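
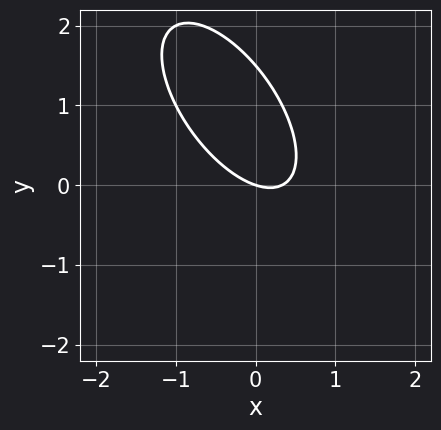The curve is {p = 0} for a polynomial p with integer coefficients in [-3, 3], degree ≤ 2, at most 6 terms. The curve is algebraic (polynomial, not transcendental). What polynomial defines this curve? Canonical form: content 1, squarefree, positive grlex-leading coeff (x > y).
3*x^2 + 3*x*y + 2*y^2 - x - 3*y

First, deg p = 2. A generic line meets the curve in up to 2 points.
Then, from the axis intercepts and sections: it crosses the y-axis at the gridline y = 0; one x-axis crossing is at x = 0.
Finally, assembling these constraints gives the stated polynomial.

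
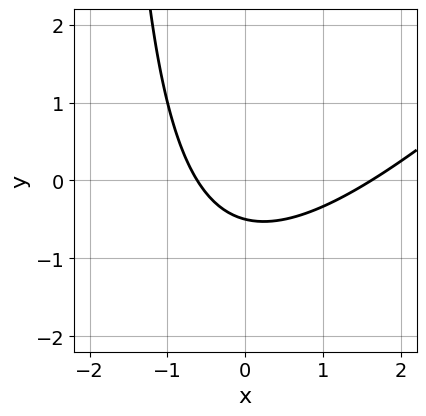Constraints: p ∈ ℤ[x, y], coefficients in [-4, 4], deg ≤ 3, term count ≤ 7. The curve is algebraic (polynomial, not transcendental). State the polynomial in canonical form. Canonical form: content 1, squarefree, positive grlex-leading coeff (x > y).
x^2 - x*y - x - 2*y - 1

Degree: the shape is more complex than any degree-1 curve, so deg p = 2.
Solving for integer coefficients yields p as stated.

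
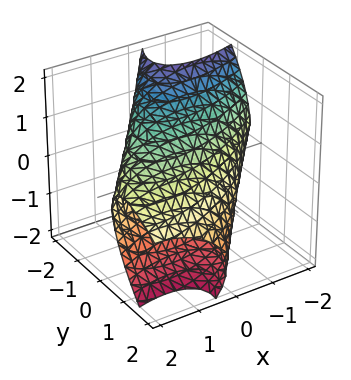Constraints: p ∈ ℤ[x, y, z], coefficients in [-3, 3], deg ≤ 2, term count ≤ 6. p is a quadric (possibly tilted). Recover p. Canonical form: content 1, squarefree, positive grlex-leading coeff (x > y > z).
x^2 - 2*x*y + 2*y^2 + 3*y*z + 2*z^2 - 3

1. The degree is 2 — the shape is more complex than any degree-1 surface.
2. The integer polynomial consistent with all of this is the stated p.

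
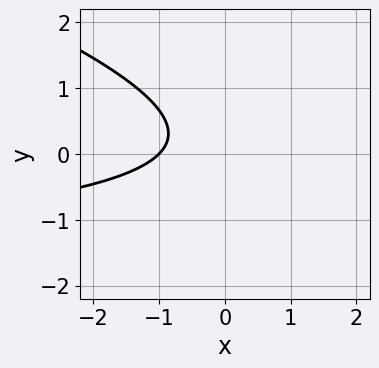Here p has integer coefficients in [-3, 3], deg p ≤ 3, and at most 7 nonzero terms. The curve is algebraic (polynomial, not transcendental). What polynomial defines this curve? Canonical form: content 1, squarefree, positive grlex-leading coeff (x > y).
x*y + 3*y^2 + 2*x - y + 2

(a) deg p = 2. A generic line meets the curve in up to 2 points.
(b) Against the integer gridlines: one x-axis crossing is at x = -1; it misses every integer gridline on the y-axis.
(c) Solving for integer coefficients yields p as stated.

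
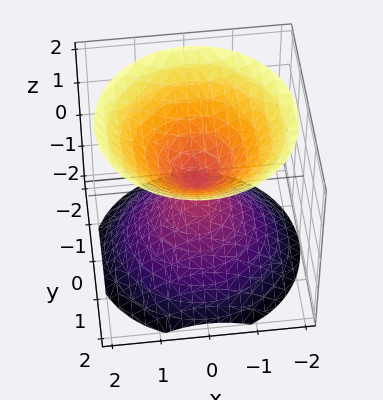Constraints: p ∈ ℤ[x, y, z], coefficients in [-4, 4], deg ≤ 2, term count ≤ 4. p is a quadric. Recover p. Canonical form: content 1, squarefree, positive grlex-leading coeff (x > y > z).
x^2 + y^2 - z^2

First, I count 2 distinct pieces. They look like related sheets of one shape, so recover p as a whole.
Then, the degree is 2 — two nappes meeting at a single point; a quadric.
Then, symmetries: it's symmetric under z → −z, forcing even powers of z; the z-axis is an axis of rotation, so x and y enter only as x² + y².
Then, against the integer gridlines: it crosses the y-axis at the gridline y = 0; it meets the z-axis at z = 0 (among the integer gridlines).
Finally, together with the visible shape, these determine p as stated.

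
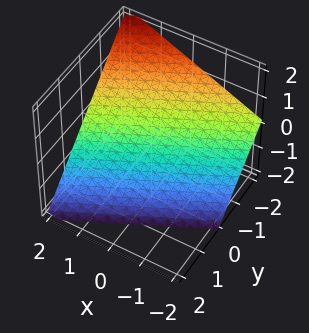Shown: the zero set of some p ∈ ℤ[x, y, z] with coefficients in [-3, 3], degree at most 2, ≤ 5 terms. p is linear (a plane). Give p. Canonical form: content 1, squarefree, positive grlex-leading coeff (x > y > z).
x - 2*y - 2*z - 2

1. The degree is 1 — the surface is flat (a plane).
2. Checking where it meets the axes: one x-axis crossing is at x = 2; it meets the y-axis at y = -1 (among the integer gridlines); it meets the z-axis at z = -1 (among the integer gridlines).
3. Assembling these constraints gives the stated polynomial.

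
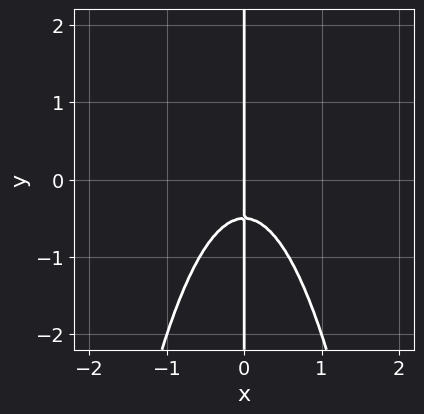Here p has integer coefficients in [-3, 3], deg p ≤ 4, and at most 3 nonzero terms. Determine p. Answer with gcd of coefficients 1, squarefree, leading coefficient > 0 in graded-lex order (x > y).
3*x^3 + 2*x*y + x

Degree: no degree-2 curve has this shape, so deg p = 3.
From the visible intercepts: it meets the x-axis at x = 0 (among the integer gridlines); every point of the y-axis in the box is on the curve.
Assembling these constraints gives the stated polynomial.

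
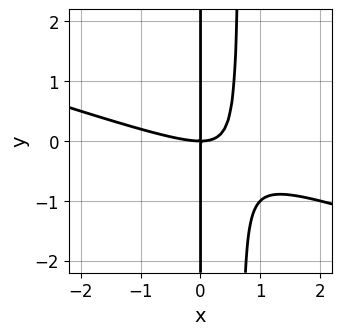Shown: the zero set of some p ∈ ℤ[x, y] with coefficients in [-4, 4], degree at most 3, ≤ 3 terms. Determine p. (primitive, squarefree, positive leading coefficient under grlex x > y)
x^3 + 3*x^2*y - 2*x*y

First, degree: the shape is more complex than any degree-2 curve, so deg p = 3.
Next, against the integer gridlines: it crosses the x-axis at the gridline x = 0; every point of the y-axis in the box is on the curve.
Finally, fitting integer coefficients to these (and the overall shape) gives p.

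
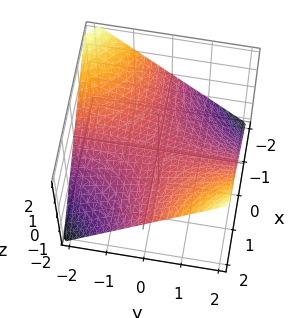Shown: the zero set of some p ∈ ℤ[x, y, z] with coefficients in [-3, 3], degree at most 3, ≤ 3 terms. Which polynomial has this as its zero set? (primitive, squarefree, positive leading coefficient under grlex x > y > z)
The degree is 2 — a hyperbolic paraboloid; a quadric.
Reading off the gridlines: the visible y-axis segment lies entirely on the surface; it meets the z-axis at z = 0 (among the integer gridlines); every point of the x-axis in the box is on the surface.
Assembling these constraints gives the stated polynomial.

x*y - 2*z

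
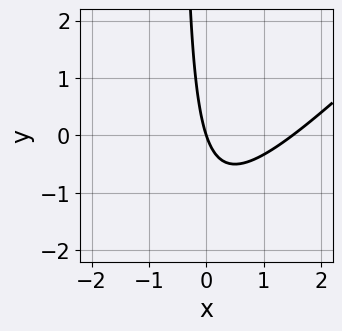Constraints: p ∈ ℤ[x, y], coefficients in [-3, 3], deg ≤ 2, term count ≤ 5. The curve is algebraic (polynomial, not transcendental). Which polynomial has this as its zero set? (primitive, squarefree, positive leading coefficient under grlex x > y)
(a) The degree is 2 — a generic line meets the curve in up to 2 points.
(b) From the axis intercepts and sections: it crosses the x-axis at the gridline x = 0; it crosses the y-axis at the gridline y = 0.
(c) Putting this together gives p.

2*x^2 - 2*x*y - 3*x - y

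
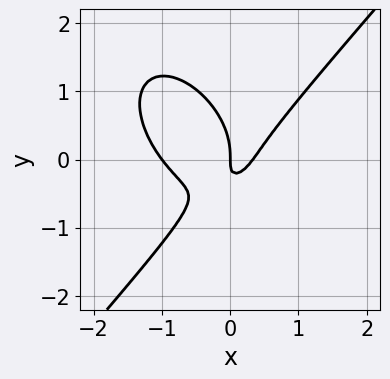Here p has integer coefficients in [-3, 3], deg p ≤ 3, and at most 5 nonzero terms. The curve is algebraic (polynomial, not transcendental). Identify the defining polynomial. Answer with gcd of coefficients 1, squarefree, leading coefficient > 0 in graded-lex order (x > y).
3*x^3 - 2*y^3 + 2*x^2 - 3*x*y - x

(a) Degree: no degree-2 curve has this shape, so deg p = 3.
(b) Checking where it meets the axes: the x-axis gridline crossings are at x ∈ {-1, 0}; one y-axis crossing is at y = 0.
(c) The integer polynomial consistent with all of this is the stated p.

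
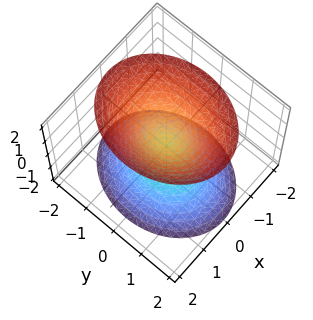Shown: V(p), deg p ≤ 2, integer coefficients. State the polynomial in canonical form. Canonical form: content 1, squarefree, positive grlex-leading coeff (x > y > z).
There are 2 components. They look like related sheets of one shape, so recover p as a whole.
Degree: two sheets facing apart; a quadric, so deg p = 2.
Symmetries: it's symmetric under x → −x, forcing even powers of x; mirror symmetry y ↦ −y ⇒ only even powers of y; mirror symmetry z ↦ −z ⇒ only even powers of z.
Checking where it meets the axes: it misses every integer gridline on the y-axis; it misses every integer gridline on the x-axis.
Together with the visible shape, these determine p as stated.

3*x^2 + 2*y^2 - 2*z^2 + 1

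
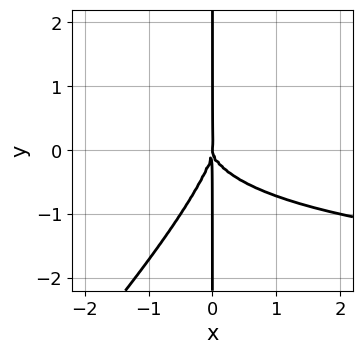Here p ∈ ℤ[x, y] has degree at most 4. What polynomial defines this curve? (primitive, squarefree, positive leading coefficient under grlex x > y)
x^3*y - 3*x^2*y^2 + 2*x*y^3 + 3*x^3

deg p = 4. No degree-3 curve has this shape.
Observable constraints: the visible y-axis segment lies entirely on the curve; it meets the x-axis at x = 0 (among the integer gridlines).
These observations pin down the coefficients.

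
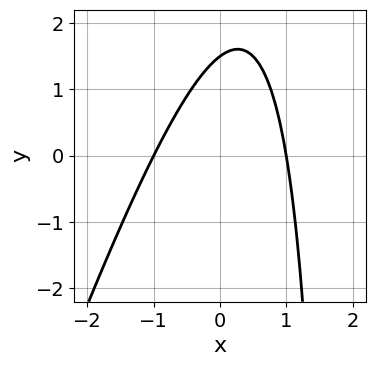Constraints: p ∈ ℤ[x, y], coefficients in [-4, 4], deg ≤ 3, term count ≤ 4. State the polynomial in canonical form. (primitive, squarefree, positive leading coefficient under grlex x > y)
3*x^2 - x*y + 2*y - 3

1. The degree is 2 — no degree-1 curve has this shape.
2. Observable constraints: among the integer gridlines, it crosses the x-axis at x ∈ {-1, 1}.
3. Matching integer coefficients to the picture gives p.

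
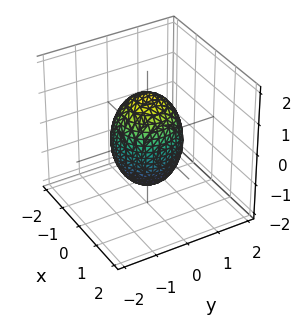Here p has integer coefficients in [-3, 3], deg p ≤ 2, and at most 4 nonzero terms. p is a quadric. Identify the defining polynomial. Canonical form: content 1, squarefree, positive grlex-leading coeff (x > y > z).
2*x^2 + 2*y^2 + z^2 - 2

(a) deg p = 2. Bounded and convex; a quadric.
(b) Symmetries: the z ↦ −z reflection is a symmetry, so z appears only in even powers; rotational symmetry about the z-axis ⇒ p depends on x, y only through x² + y².
(c) Against the integer gridlines: a circular section at z = 0 has radius exactly 1; among the integer gridlines, it crosses the x-axis at x ∈ {-1, 1}; among the integer gridlines, it crosses the y-axis at y ∈ {-1, 1}.
(d) Together with the visible shape, these determine p as stated.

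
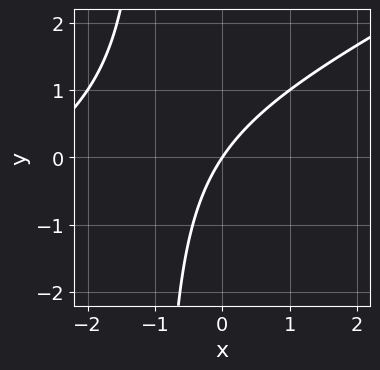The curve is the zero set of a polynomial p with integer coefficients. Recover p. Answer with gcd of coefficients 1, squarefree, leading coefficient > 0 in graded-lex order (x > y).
First, the degree is 2 — a generic line meets the curve in up to 2 points.
Then, observable constraints: one y-axis crossing is at y = 0; it meets the x-axis at x = 0 (among the integer gridlines).
Finally, solving for integer coefficients yields p as stated.

x^2 - 2*x*y + 3*x - 2*y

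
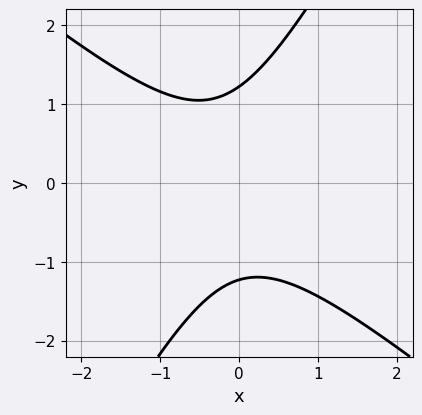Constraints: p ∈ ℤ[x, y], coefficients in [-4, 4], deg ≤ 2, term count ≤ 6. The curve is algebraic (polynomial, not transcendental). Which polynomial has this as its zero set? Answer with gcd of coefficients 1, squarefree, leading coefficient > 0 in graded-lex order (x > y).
Degree: no degree-1 curve has this shape, so deg p = 2.
Observable constraints: the curve avoids every integer x-axis point in the box.
Matching integer coefficients to the picture gives p.

3*x^2 + 2*x*y - 2*y^2 + x + 3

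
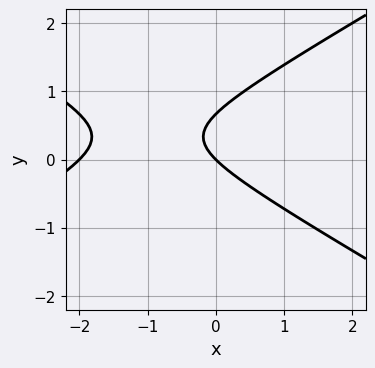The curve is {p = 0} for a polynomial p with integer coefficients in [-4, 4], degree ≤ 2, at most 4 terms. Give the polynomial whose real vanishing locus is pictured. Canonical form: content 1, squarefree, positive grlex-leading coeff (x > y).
1. Degree: a generic line meets the curve in up to 2 points, so deg p = 2.
2. From the axis intercepts and sections: the x-axis gridline crossings are at x ∈ {-2, 0}; it meets the y-axis at y = 0 (among the integer gridlines).
3. Putting this together gives p.

x^2 - 3*y^2 + 2*x + 2*y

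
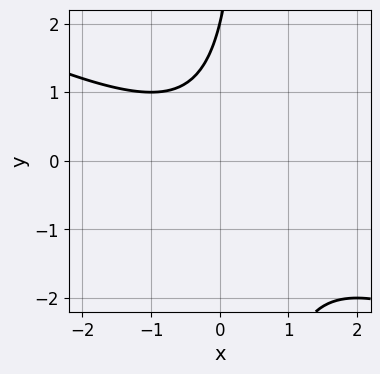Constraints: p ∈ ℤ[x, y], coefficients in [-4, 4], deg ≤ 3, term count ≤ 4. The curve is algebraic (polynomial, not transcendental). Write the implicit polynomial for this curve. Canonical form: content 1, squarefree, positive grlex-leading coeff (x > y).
x^2 + 2*x*y - y + 2

First, deg p = 2.
Next, against the integer gridlines: it meets the y-axis at y = 2 (among the integer gridlines); it misses every integer gridline on the x-axis.
Finally, assembling these constraints gives the stated polynomial.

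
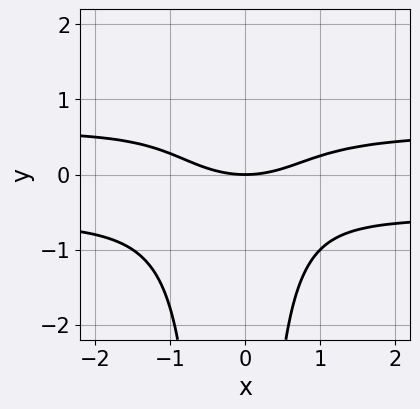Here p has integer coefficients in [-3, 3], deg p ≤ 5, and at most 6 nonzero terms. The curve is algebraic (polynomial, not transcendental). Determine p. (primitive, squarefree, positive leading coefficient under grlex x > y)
First, degree: the shape is more complex than any degree-3 curve, so deg p = 4.
Then, reading off the gridlines: one y-axis crossing is at y = 0; it crosses the x-axis at the gridline x = 0.
Finally, solving for integer coefficients yields p as stated.

3*x^2*y^2 + x*y^2 - x^2 + 3*y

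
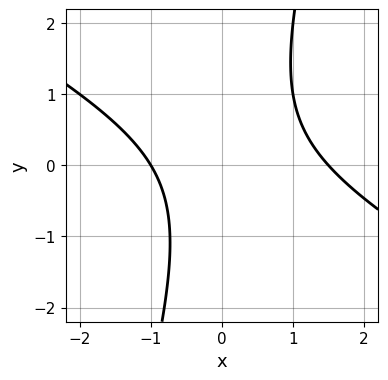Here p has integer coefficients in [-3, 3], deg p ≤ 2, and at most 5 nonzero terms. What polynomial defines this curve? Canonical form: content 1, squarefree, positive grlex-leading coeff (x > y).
2*x^2 + 3*x*y - y^2 - x - 3

(a) The degree is 2 — the shape is more complex than any degree-1 curve.
(b) Checking where it meets the axes: no y-intercept at any integer in the box; one x-axis crossing is at x = -1.
(c) These observations pin down the coefficients.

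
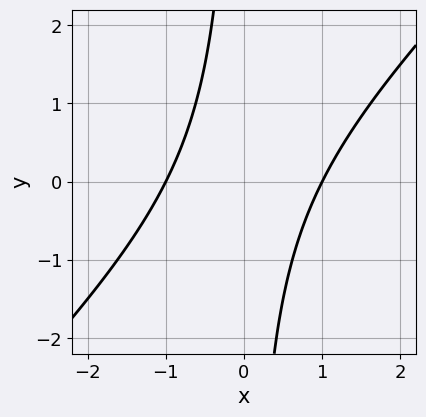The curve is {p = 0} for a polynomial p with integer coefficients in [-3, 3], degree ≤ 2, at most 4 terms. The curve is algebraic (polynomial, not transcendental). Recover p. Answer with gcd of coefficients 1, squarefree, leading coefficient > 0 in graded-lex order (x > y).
x^2 - x*y - 1

1. deg p = 2.
2. From the visible intercepts: among the integer gridlines, it crosses the x-axis at x ∈ {-1, 1}; no y-intercept at any integer in the box.
3. Fitting integer coefficients to these (and the overall shape) gives p.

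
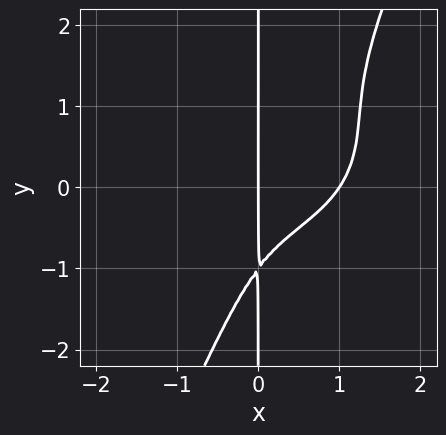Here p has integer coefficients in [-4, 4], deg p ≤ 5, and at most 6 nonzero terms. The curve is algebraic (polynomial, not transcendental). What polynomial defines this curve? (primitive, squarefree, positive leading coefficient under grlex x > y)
Degree: a generic line meets the curve in up to 4 points, so deg p = 4.
Observable constraints: among the integer gridlines, it crosses the x-axis at x ∈ {0, 1}; the visible y-axis segment lies entirely on the curve.
Together with the visible shape, these determine p as stated.

x^4 + 2*x^2*y^2 - x*y^3 - 2*x^2*y - x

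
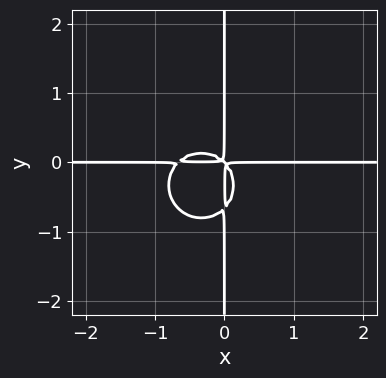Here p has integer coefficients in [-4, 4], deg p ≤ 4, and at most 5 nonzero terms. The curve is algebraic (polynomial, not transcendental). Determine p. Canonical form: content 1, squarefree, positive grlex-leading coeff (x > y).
3*x^3*y + 3*x*y^3 + 2*x^2*y + 2*x*y^2

First, degree: a generic line meets the curve in up to 4 points, so deg p = 4.
Next, checking where it meets the axes: the visible x-axis segment lies entirely on the curve; the visible y-axis segment lies entirely on the curve.
Finally, fitting integer coefficients to these (and the overall shape) gives p.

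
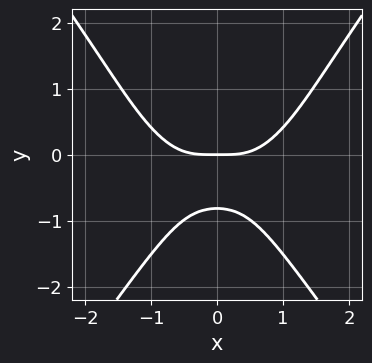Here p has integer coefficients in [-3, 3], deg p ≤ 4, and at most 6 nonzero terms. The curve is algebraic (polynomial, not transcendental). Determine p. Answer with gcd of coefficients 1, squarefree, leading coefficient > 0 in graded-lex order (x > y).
deg p = 4.
Symmetries: mirror symmetry x ↦ −x ⇒ only even powers of x.
Observable constraints: one y-axis crossing is at y = 0; one x-axis crossing is at x = 0.
Putting this together gives p.

3*x^4 - y^4 - 3*x^2*y - 3*y^2 - 3*y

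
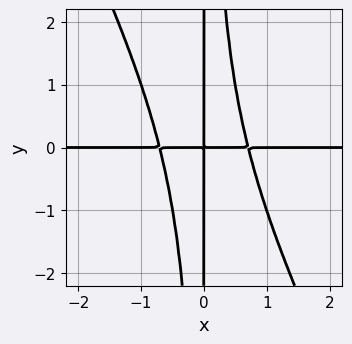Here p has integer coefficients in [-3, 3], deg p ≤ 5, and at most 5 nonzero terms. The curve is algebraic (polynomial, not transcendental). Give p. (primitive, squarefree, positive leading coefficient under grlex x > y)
2*x^3*y + x^2*y^2 - x*y

First, deg p = 4. The shape is more complex than any degree-3 curve.
Next, against the integer gridlines: the visible y-axis segment lies entirely on the curve; the visible x-axis segment lies entirely on the curve.
Finally, the integer polynomial consistent with all of this is the stated p.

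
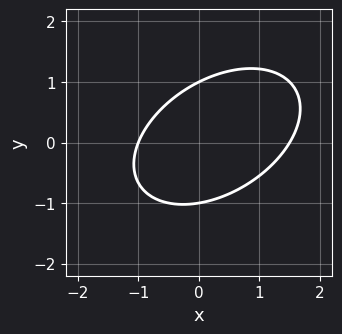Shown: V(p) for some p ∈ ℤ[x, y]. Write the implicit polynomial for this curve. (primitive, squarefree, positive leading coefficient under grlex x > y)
(a) deg p = 2. The shape is more complex than any degree-1 curve.
(b) From the visible intercepts: it crosses the x-axis at the gridline x = -1; the y-axis gridline crossings are at y ∈ {-1, 1}.
(c) Putting this together gives p.

2*x^2 - 2*x*y + 3*y^2 - x - 3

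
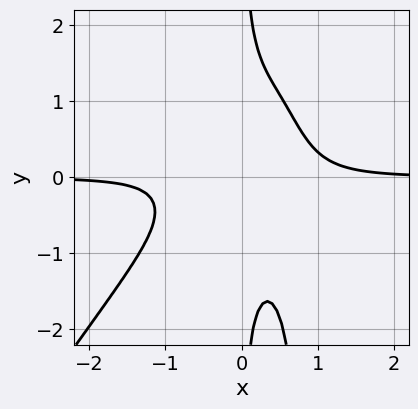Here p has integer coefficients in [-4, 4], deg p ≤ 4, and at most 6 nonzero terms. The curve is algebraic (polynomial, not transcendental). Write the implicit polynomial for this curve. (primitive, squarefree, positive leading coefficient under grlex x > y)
3*x^3*y - 2*x^2*y^2 + 2*x*y^2 - 1

First, deg p = 4. No degree-3 curve has this shape.
Then, from the axis intercepts and sections: the curve avoids every integer y-axis point in the box; it misses every integer gridline on the x-axis.
Finally, these observations pin down the coefficients.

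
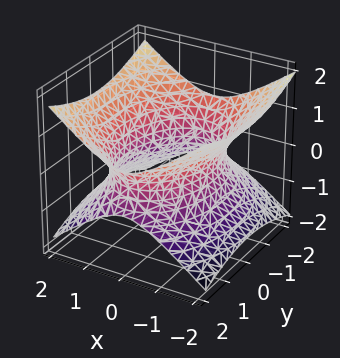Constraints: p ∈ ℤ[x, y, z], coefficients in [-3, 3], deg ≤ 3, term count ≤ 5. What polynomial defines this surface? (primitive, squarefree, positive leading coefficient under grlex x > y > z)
1. deg p = 2.
2. Symmetries: the z ↦ −z reflection is a symmetry, so z appears only in even powers; mirror symmetry y ↦ −y ⇒ only even powers of y; the x ↦ −x reflection is a symmetry, so x appears only in even powers.
3. Reading off the gridlines: no z-intercept at any integer in the box.
4. The integer polynomial consistent with all of this is the stated p.

2*x^2 + y^2 - 3*z^2 - 3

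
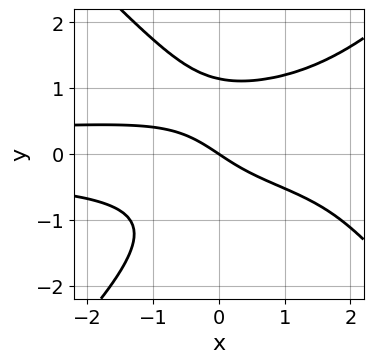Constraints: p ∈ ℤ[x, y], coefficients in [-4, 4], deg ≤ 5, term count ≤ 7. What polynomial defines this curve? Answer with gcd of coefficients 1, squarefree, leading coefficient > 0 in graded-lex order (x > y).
2*x^2*y^2 - 2*y^4 - 3*x*y^2 + 2*x + 3*y

First, deg p = 4.
Next, from the axis intercepts and sections: it meets the x-axis at x = 0 (among the integer gridlines); it crosses the y-axis at the gridline y = 0.
Finally, together with the visible shape, these determine p as stated.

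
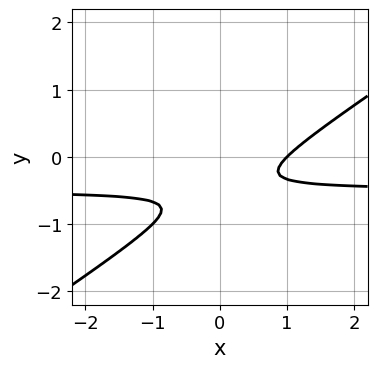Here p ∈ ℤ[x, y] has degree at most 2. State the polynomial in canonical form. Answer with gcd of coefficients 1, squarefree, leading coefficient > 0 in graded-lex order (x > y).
1. Degree: the shape is more complex than any degree-1 curve, so deg p = 2.
2. Against the integer gridlines: it meets the x-axis at x = 1 (among the integer gridlines); it misses every integer gridline on the y-axis.
3. The integer polynomial consistent with all of this is the stated p.

2*x*y - 3*y^2 + x - 3*y - 1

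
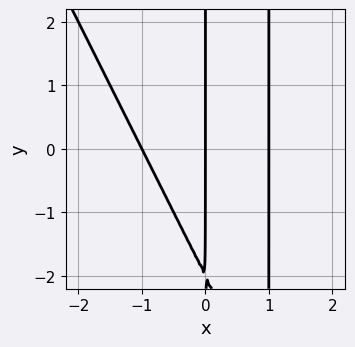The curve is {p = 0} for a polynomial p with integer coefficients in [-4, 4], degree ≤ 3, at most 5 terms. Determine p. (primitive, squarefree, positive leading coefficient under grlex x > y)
2*x^3 + x^2*y - x*y - 2*x

1. The degree is 3 — no degree-2 curve has this shape.
2. From the axis intercepts and sections: the x-axis gridline crossings are at x ∈ {-1, 0, 1}; every point of the y-axis in the box is on the curve.
3. Fitting integer coefficients to these (and the overall shape) gives p.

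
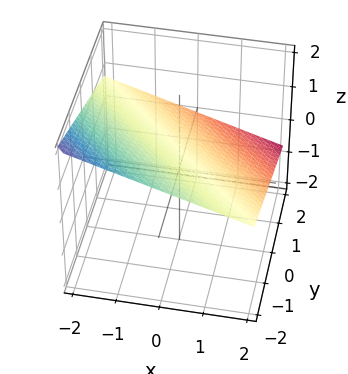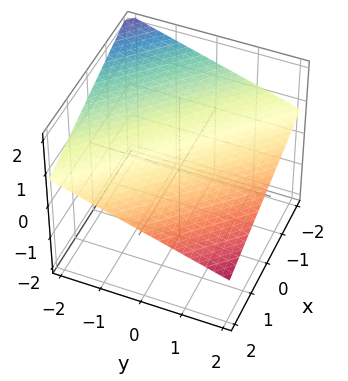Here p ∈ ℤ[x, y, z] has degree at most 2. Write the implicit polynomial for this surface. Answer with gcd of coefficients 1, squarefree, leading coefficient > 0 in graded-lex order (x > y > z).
x + y + 3*z - 2

deg p = 1.
From the visible intercepts: it meets the x-axis at x = 2 (among the integer gridlines); one y-axis crossing is at y = 2.
Together with the visible shape, these determine p as stated.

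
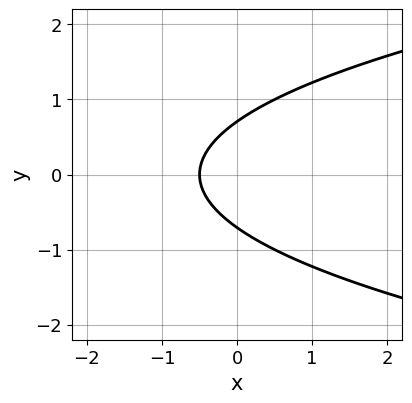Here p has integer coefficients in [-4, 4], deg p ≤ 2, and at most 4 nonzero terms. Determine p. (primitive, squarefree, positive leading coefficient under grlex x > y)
2*y^2 - 2*x - 1

(a) Degree: a generic line meets the curve in up to 2 points, so deg p = 2.
(b) Symmetries: the y ↦ −y reflection is a symmetry, so y appears only in even powers.
(c) Assembling these constraints gives the stated polynomial.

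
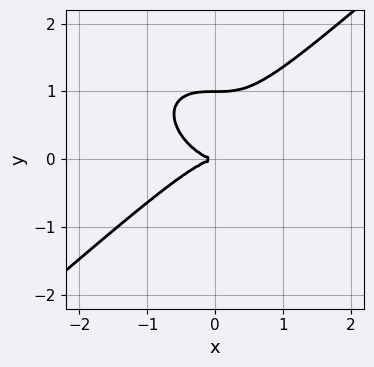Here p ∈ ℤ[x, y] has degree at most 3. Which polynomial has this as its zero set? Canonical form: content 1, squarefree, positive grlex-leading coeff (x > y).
2*x^3 - 3*y^3 + 3*y^2

The degree is 3 — the shape is more complex than any degree-2 curve.
Observable constraints: it crosses the x-axis at the gridline x = 0; among the integer gridlines, it crosses the y-axis at y ∈ {0, 1}.
Putting this together gives p.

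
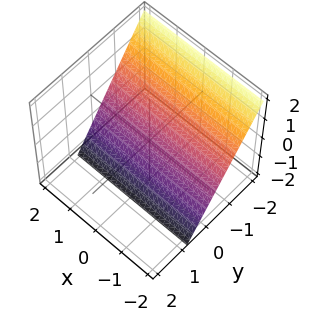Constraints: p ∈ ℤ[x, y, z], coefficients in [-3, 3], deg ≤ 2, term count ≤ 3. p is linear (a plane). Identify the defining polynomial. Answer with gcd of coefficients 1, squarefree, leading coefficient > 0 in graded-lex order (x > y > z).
3*y + 2*z + 2

1. Degree: every cross-section is a straight line — this is a plane, so deg p = 1.
2. Checking where it meets the axes: no x-intercept at any integer in the box; one z-axis crossing is at z = -1.
3. Solving for integer coefficients yields p as stated.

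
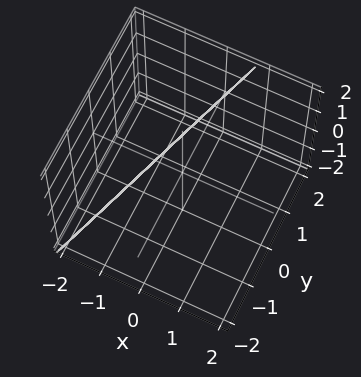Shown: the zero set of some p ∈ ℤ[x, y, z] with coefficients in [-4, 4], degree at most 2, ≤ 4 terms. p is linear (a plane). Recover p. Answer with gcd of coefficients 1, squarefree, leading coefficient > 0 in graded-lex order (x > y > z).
3*x - y - z + 2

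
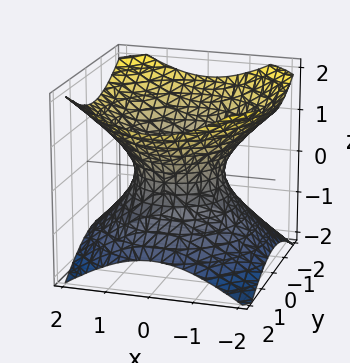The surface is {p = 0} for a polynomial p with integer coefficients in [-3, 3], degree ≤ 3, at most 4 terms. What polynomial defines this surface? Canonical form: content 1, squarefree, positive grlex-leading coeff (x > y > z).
2*x^2 + 2*y^2 - 3*z^2 - 2

The degree is 2 — a generic line meets the surface in up to 2 points.
Symmetries: every cross-section ⟂ z is a circle, so x, y appear only via x² + y².
From the visible intercepts: among the integer gridlines, it crosses the x-axis at x ∈ {-1, 1}; the y-axis gridline crossings are at y ∈ {-1, 1}; it misses every integer gridline on the z-axis; a circular section at z = -1 has radius between 1 and 2.
The integer polynomial consistent with all of this is the stated p.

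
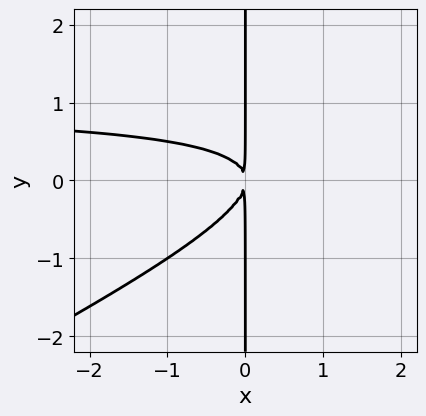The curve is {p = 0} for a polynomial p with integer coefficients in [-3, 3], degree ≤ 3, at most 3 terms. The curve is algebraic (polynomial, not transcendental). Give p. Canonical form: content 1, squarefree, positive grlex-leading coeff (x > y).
x^2*y - 2*x*y^2 - x^2

First, the degree is 3 — a generic line meets the curve in up to 3 points.
Then, from the axis intercepts and sections: every point of the y-axis in the box is on the curve.
Finally, putting this together gives p.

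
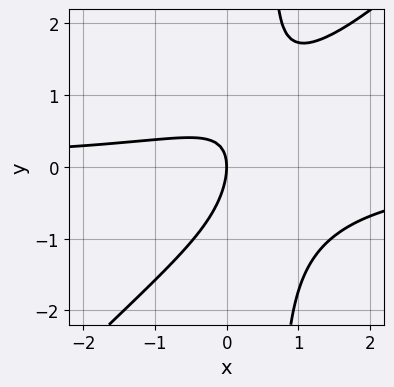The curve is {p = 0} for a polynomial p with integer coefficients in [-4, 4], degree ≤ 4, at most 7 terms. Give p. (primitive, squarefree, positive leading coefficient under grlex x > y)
3*x^2*y - 3*x*y^2 - 3*x*y + 2*y^2 + 3*x

First, deg p = 3.
Next, against the integer gridlines: it crosses the x-axis at the gridline x = 0; it meets the y-axis at y = 0 (among the integer gridlines).
Finally, solving for integer coefficients yields p as stated.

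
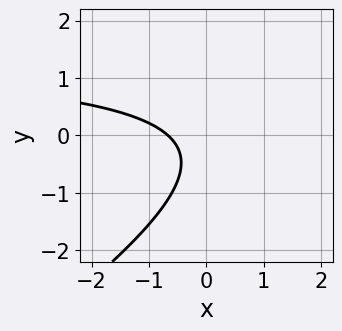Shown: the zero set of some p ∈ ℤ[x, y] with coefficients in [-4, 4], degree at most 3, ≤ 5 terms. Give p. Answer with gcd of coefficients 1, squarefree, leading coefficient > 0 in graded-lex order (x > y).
Degree: no degree-1 curve has this shape, so deg p = 2.
From the visible intercepts: no y-intercept at any integer in the box.
Matching integer coefficients to the picture gives p.

2*x*y - 3*y^2 - 3*x - 2*y - 2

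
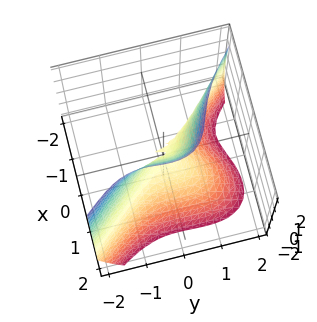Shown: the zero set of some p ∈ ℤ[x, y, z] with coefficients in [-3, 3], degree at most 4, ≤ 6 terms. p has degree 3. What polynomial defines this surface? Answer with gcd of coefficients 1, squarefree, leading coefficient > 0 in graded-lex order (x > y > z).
3*x^3 + 2*y^3 + y^2*z + 2*x*z - z^2

(a) Degree: the shape is more complex than any degree-2 surface, so deg p = 3.
(b) Against the integer gridlines: one y-axis crossing is at y = 0; one x-axis crossing is at x = 0.
(c) Assembling these constraints gives the stated polynomial.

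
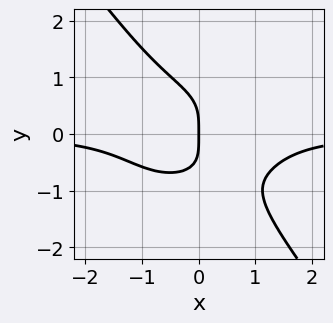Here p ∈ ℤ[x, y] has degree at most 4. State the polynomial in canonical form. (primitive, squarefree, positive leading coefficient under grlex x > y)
1. The degree is 4 — no degree-3 curve has this shape.
2. Against the integer gridlines: it crosses the y-axis at the gridline y = 0; one x-axis crossing is at x = 0.
3. Fitting integer coefficients to these (and the overall shape) gives p.

3*x^3*y + x^2*y^2 + 3*x*y^3 + 3*y^4 + 3*x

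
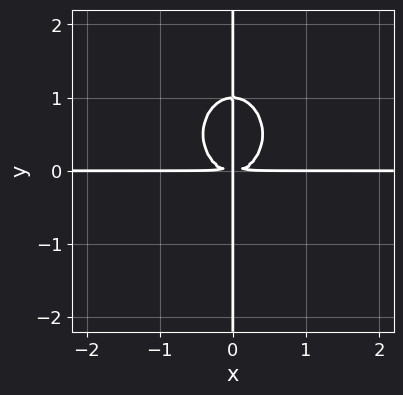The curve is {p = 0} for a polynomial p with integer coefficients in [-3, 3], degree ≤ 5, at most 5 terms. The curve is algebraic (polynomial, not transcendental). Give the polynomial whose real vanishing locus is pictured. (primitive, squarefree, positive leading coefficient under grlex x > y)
First, deg p = 4. A generic line meets the curve in up to 4 points.
Next, reading off the gridlines: the visible y-axis segment lies entirely on the curve; the visible x-axis segment lies entirely on the curve.
Finally, the integer polynomial consistent with all of this is the stated p.

3*x^3*y + 2*x*y^3 - 2*x*y^2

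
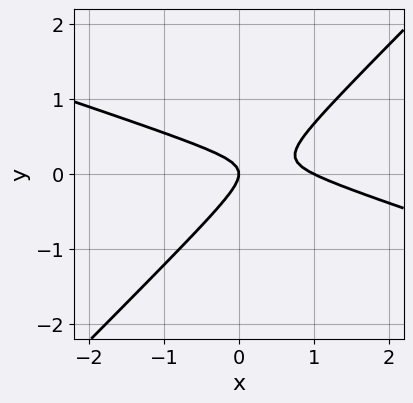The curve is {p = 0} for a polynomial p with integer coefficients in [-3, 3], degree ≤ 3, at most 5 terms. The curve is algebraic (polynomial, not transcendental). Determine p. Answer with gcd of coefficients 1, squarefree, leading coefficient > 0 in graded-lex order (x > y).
x^2 + 2*x*y - 3*y^2 - x

(a) The degree is 2 — a generic line meets the curve in up to 2 points.
(b) From the visible intercepts: it meets the y-axis at y = 0 (among the integer gridlines); among the integer gridlines, it crosses the x-axis at x ∈ {0, 1}.
(c) Assembling these constraints gives the stated polynomial.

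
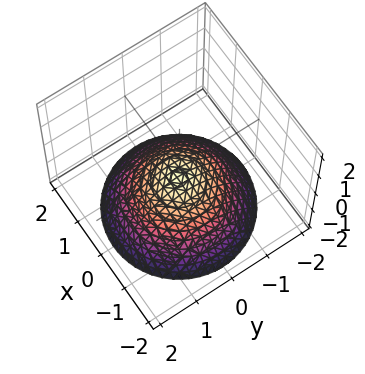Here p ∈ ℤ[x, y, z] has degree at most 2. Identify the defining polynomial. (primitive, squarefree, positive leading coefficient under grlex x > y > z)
x^2 + y^2 + 2*z + 1

First, deg p = 2. The shape is more complex than any degree-1 surface.
Next, symmetry: the z-axis is an axis of rotation, so x and y enter only as x² + y².
Then, against the integer gridlines: no x-intercept at any integer in the box; it misses every integer gridline on the y-axis.
Finally, these observations pin down the coefficients.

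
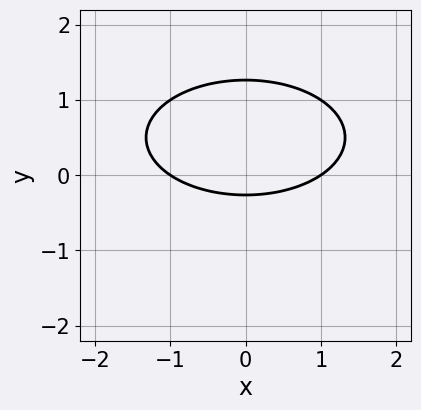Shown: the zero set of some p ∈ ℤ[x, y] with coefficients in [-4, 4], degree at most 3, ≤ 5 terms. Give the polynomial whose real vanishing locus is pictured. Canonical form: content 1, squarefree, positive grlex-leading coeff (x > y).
x^2 + 3*y^2 - 3*y - 1

(a) deg p = 2.
(b) Symmetries: it's symmetric under x → −x, forcing even powers of x.
(c) Observable constraints: the x-axis gridline crossings are at x ∈ {-1, 1}.
(d) Fitting integer coefficients to these (and the overall shape) gives p.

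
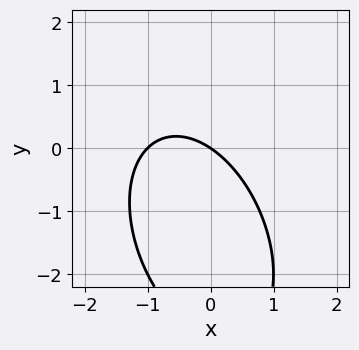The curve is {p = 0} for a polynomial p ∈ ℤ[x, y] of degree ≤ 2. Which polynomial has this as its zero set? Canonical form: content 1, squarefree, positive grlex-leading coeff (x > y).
2*x^2 + x*y + y^2 + 2*x + 3*y

The degree is 2 — the shape is more complex than any degree-1 curve.
From the visible intercepts: it crosses the y-axis at the gridline y = 0; among the integer gridlines, it crosses the x-axis at x ∈ {-1, 0}.
Putting this together gives p.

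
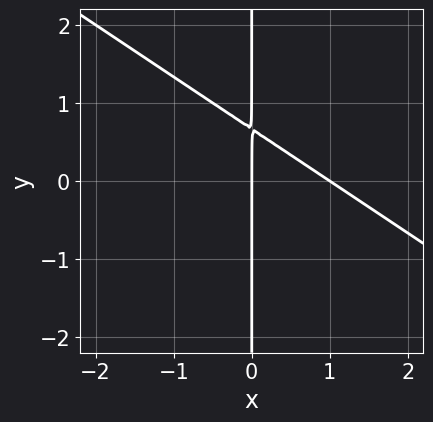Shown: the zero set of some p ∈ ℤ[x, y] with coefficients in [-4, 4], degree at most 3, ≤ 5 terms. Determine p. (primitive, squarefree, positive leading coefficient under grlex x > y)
2*x^2 + 3*x*y - 2*x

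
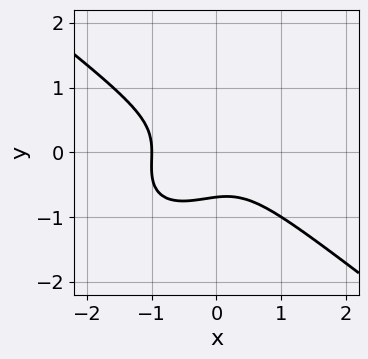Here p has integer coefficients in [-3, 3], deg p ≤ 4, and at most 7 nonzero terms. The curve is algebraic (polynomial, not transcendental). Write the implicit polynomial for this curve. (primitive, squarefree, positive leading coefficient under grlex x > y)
2*x^3 - x*y^2 + 3*y^3 + x^2 + 1

The degree is 3 — a generic line meets the curve in up to 3 points.
Against the integer gridlines: it meets the x-axis at x = -1 (among the integer gridlines).
Fitting integer coefficients to these (and the overall shape) gives p.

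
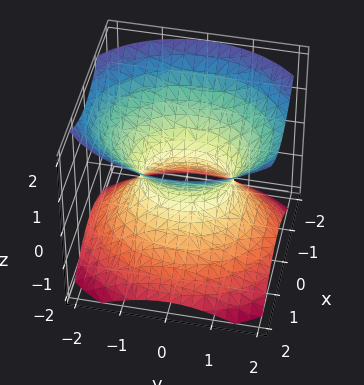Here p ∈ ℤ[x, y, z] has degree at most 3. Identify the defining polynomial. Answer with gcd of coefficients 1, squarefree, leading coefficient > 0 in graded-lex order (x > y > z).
First, degree: an hourglass — one-sheet hyperboloid; a quadric, so deg p = 2.
Then, symmetries: it's symmetric under y → −y, forcing even powers of y; mirror symmetry x ↦ −x ⇒ only even powers of x; mirror symmetry z ↦ −z ⇒ only even powers of z.
Then, observable constraints: the y-axis gridline crossings are at y ∈ {-1, 1}; it misses every integer gridline on the z-axis.
Finally, assembling these constraints gives the stated polynomial.

3*x^2 + 2*y^2 - 3*z^2 - 2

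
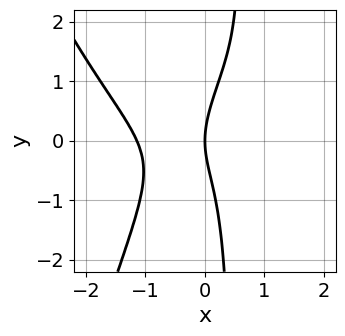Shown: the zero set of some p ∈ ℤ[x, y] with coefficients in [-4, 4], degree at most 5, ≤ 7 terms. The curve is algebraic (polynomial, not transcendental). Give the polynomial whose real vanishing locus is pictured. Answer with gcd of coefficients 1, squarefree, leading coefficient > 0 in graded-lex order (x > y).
2*x^4 - 3*x^2*y + 2*x*y^2 - y^2 + 3*x

(a) The degree is 4 — the shape is more complex than any degree-3 curve.
(b) Observable constraints: one y-axis crossing is at y = 0; it meets the x-axis at x = 0 (among the integer gridlines).
(c) The integer polynomial consistent with all of this is the stated p.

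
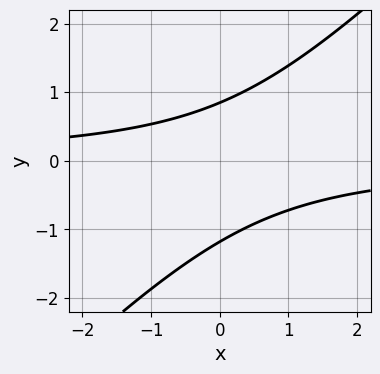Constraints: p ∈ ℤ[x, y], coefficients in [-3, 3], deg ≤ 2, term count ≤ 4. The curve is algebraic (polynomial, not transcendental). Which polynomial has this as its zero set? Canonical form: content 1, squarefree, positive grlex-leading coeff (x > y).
(a) The degree is 2 — the shape is more complex than any degree-1 curve.
(b) From the visible intercepts: no x-intercept at any integer in the box.
(c) The integer polynomial consistent with all of this is the stated p.

3*x*y - 3*y^2 - y + 3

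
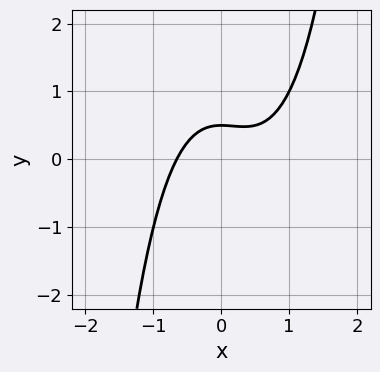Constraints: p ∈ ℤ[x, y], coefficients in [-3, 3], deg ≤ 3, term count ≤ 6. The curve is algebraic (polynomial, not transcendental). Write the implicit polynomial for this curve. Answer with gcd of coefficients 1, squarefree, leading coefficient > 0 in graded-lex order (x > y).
2*x^3 - x^2 - 2*y + 1

1. Degree: the shape is more complex than any degree-2 curve, so deg p = 3.
2. Matching integer coefficients to the picture gives p.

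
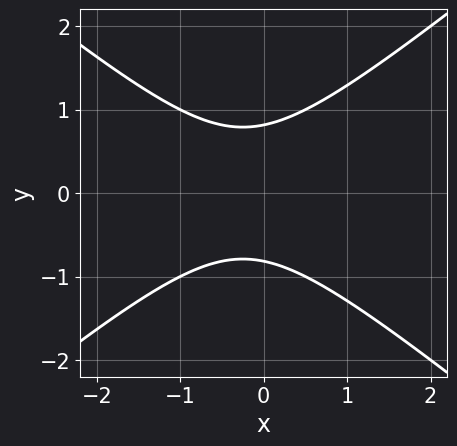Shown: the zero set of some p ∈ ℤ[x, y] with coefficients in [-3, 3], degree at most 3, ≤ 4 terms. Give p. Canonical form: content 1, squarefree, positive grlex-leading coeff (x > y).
2*x^2 - 3*y^2 + x + 2

deg p = 2.
Symmetries: it's symmetric under y → −y, forcing even powers of y.
Reading off the gridlines: the curve avoids every integer x-axis point in the box.
Fitting integer coefficients to these (and the overall shape) gives p.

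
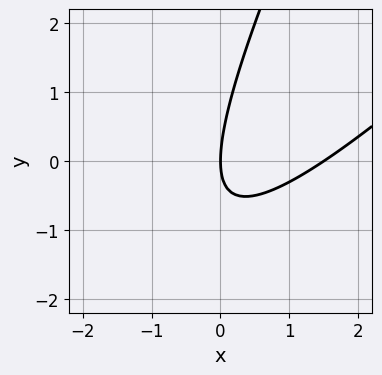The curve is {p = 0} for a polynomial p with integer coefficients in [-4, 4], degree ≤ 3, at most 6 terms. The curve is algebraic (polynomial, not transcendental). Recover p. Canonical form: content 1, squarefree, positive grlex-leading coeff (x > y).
First, deg p = 2. No degree-1 curve has this shape.
Next, against the integer gridlines: it meets the y-axis at y = 0 (among the integer gridlines); one x-axis crossing is at x = 0.
Finally, putting this together gives p.

2*x^2 - 3*x*y + y^2 - 3*x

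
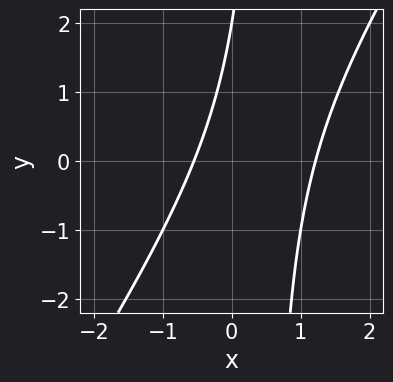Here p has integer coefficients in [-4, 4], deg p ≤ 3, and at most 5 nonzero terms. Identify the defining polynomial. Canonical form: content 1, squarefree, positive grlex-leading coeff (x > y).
First, the degree is 2 — no degree-1 curve has this shape.
Next, reading off the gridlines: it crosses the y-axis at the gridline y = 2.
Finally, putting this together gives p.

3*x^2 - 2*x*y - 2*x + y - 2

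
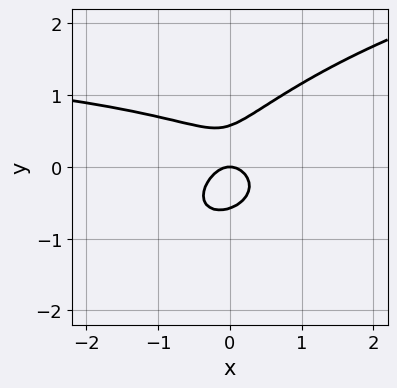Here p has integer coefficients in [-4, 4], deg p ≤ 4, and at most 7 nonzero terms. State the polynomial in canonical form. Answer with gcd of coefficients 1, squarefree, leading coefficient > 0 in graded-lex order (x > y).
x^2*y - 2*x*y^2 + 3*y^3 - 2*x^2 - y

The degree is 3 — no degree-2 curve has this shape.
Against the integer gridlines: one x-axis crossing is at x = 0; one y-axis crossing is at y = 0.
Fitting integer coefficients to these (and the overall shape) gives p.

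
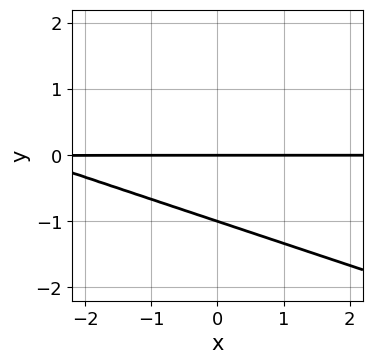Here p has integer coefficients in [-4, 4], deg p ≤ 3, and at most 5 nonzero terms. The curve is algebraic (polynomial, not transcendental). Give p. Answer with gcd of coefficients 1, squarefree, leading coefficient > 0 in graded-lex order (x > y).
x*y + 3*y^2 + 3*y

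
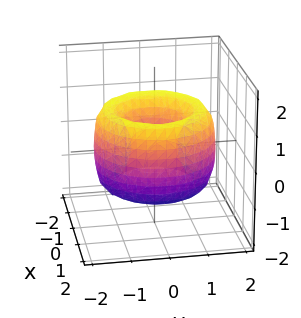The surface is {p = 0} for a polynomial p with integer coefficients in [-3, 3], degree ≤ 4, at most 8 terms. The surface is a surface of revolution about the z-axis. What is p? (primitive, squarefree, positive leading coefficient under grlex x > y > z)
The degree is 4 — a generic line meets the surface in up to 4 points.
Symmetries: rotational symmetry about the z-axis ⇒ p depends on x, y only through x² + y².
Reading off the gridlines: it misses every integer gridline on the z-axis; a circular section at z = 1 has radius exactly 1.
Putting this together gives p.

x^4 + 2*x^2*y^2 + y^4 - 3*x^2 - 3*y^2 + z^2 + 1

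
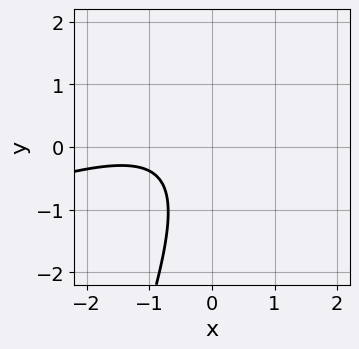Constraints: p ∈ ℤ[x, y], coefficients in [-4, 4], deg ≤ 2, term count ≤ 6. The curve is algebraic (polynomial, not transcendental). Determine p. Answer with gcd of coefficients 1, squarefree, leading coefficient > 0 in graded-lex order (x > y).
x^2 - 3*x*y + y^2 + 2*x + 2

First, the degree is 2 — the shape is more complex than any degree-1 curve.
Next, observable constraints: the curve avoids every integer x-axis point in the box; no y-intercept at any integer in the box.
Finally, together with the visible shape, these determine p as stated.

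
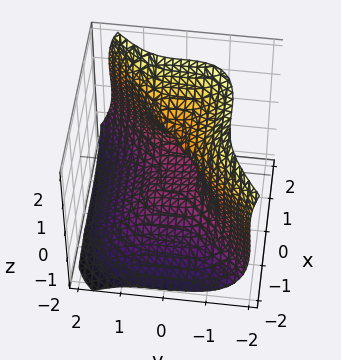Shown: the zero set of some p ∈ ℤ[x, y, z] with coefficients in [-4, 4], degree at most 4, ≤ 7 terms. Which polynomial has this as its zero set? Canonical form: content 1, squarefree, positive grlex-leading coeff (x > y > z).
First, the degree is 3 — the shape is more complex than any degree-2 surface.
Then, against the integer gridlines: it crosses the z-axis at the gridline z = 1.
Finally, matching integer coefficients to the picture gives p.

2*x^3 - 3*y^3 - 2*z^3 + 3*z^2 - 1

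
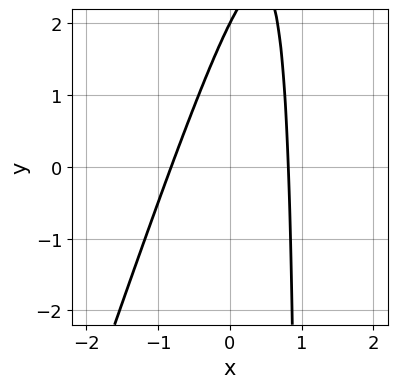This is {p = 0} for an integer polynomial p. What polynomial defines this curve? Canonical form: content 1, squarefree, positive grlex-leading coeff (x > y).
First, degree: a generic line meets the curve in up to 2 points, so deg p = 2.
Next, from the visible intercepts: it meets the y-axis at y = 2 (among the integer gridlines).
Finally, assembling these constraints gives the stated polynomial.

3*x^2 - x*y + y - 2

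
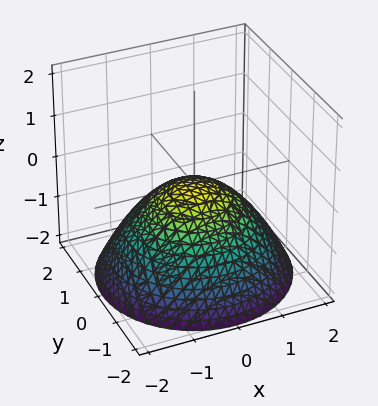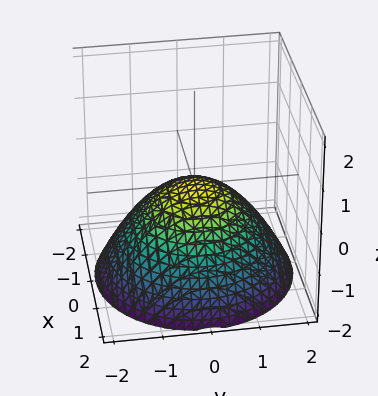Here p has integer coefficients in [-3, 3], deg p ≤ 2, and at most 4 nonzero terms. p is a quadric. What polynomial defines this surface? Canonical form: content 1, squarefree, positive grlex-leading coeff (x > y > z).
x^2 + y^2 + 2*z

(a) Degree: a paraboloid; a quadric, so deg p = 2.
(b) By symmetry, the surface is invariant under rotation about z: p = q(x² + y², z).
(c) Reading off the gridlines: it crosses the y-axis at the gridline y = 0; a circular section at z = -1 has radius between 1 and 2.
(d) Together with the visible shape, these determine p as stated.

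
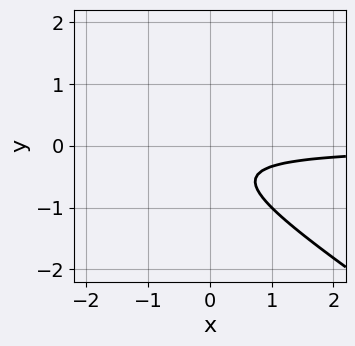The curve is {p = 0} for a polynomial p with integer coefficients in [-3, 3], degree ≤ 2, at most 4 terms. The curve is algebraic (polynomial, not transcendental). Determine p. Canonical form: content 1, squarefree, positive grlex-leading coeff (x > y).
2*x*y + 3*y^2 + 2*y + 1

deg p = 2.
Checking where it meets the axes: no x-intercept at any integer in the box; no y-intercept at any integer in the box.
Putting this together gives p.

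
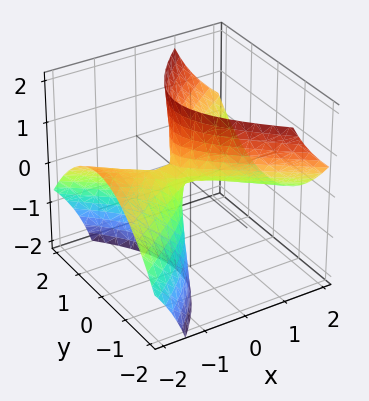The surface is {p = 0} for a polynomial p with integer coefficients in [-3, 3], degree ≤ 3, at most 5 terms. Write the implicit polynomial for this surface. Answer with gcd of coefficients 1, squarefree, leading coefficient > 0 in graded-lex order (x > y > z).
(a) The degree is 2 — the shape is more complex than any degree-1 surface.
(b) Checking where it meets the axes: it meets the z-axis at z = 0 (among the integer gridlines); it meets the y-axis at y = 0 (among the integer gridlines).
(c) Assembling these constraints gives the stated polynomial.

x^2 + 3*x*z - 2*y^2 + z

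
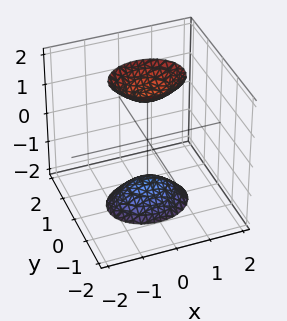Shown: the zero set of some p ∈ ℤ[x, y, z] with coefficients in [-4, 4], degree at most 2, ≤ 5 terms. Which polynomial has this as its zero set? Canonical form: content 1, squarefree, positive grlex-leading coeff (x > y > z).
1. I count 2 distinct pieces. Treating them together as one polynomial.
2. The degree is 2 — two sheets facing apart; a quadric.
3. Symmetries: the z ↦ −z reflection is a symmetry, so z appears only in even powers; mirror symmetry y ↦ −y ⇒ only even powers of y; mirror symmetry x ↦ −x ⇒ only even powers of x.
4. Checking where it meets the axes: it misses every integer gridline on the y-axis; no x-intercept at any integer in the box.
5. The integer polynomial consistent with all of this is the stated p.

2*x^2 + 3*y^2 - z^2 + 2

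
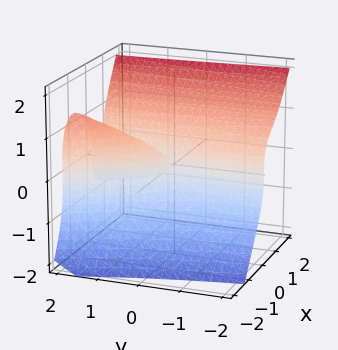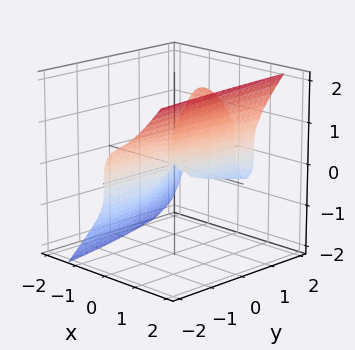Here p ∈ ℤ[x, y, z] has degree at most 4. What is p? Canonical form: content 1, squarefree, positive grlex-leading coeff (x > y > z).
1. deg p = 3.
2. Observable constraints: it crosses the x-axis at the gridline x = 0; one z-axis crossing is at z = 0; every point of the y-axis in the box is on the surface.
3. The integer polynomial consistent with all of this is the stated p.

2*x^3 + x^2*y - z^3 - x*y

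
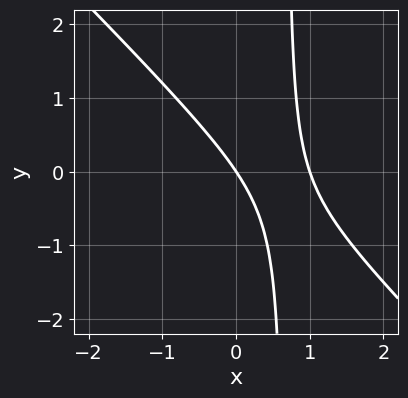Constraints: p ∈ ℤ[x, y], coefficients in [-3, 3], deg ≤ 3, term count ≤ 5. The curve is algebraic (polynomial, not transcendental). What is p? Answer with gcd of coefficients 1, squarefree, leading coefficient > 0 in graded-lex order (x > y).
First, deg p = 2. No degree-1 curve has this shape.
Then, from the visible intercepts: the x-axis gridline crossings are at x ∈ {0, 1}; it meets the y-axis at y = 0 (among the integer gridlines).
Finally, together with the visible shape, these determine p as stated.

3*x^2 + 3*x*y - 3*x - 2*y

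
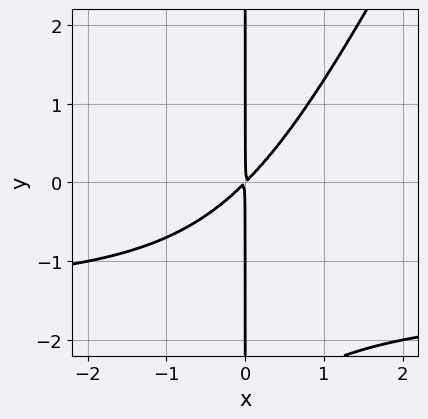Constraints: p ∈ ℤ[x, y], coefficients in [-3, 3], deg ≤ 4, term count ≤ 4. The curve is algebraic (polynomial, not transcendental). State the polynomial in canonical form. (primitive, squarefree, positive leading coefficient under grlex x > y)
(a) The degree is 3 — no degree-2 curve has this shape.
(b) Observable constraints: the visible y-axis segment lies entirely on the curve.
(c) Assembling these constraints gives the stated polynomial.

2*x^2*y - x*y^2 + 3*x^2 - 3*x*y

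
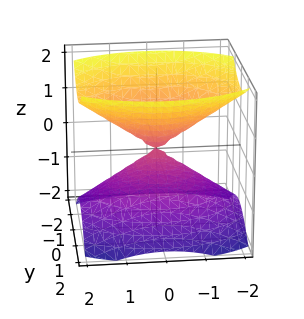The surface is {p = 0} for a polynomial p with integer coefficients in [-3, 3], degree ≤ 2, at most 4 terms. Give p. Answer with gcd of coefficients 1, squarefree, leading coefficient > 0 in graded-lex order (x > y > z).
x^2 + 2*y^2 - 2*z^2

First, there are 2 components. Treating them together as one polynomial.
Then, deg p = 2. A double cone through the origin; a quadric.
Next, symmetries: mirror symmetry x ↦ −x ⇒ only even powers of x; it's symmetric under y → −y, forcing even powers of y; mirror symmetry z ↦ −z ⇒ only even powers of z.
Next, observable constraints: it meets the x-axis at x = 0 (among the integer gridlines); it meets the y-axis at y = 0 (among the integer gridlines); it crosses the z-axis at the gridline z = 0.
Finally, fitting integer coefficients to these (and the overall shape) gives p.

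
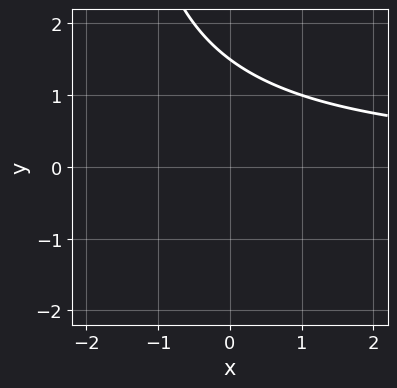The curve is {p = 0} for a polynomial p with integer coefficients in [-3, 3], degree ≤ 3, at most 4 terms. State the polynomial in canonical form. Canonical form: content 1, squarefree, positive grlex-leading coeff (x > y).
Degree: a generic line meets the curve in up to 2 points, so deg p = 2.
From the visible intercepts: it misses every integer gridline on the x-axis.
Putting this together gives p.

x*y + 2*y - 3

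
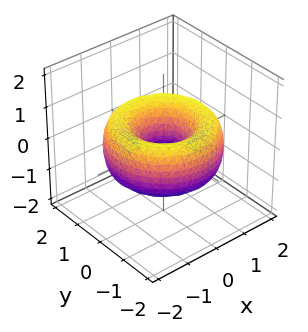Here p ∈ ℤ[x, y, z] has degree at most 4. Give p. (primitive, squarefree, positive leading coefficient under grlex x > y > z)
x^4 + 2*x^2*y^2 + y^4 - 3*x^2 - 3*y^2 + 2*z^2 + 1

(a) Degree: a generic line meets the surface in up to 4 points, so deg p = 4.
(b) Symmetries: the surface is invariant under rotation about z: p = q(x² + y², z).
(c) From the axis intercepts and sections: the surface avoids every integer z-axis point in the box; a circular section at z = 0 has radius between 0 and 1.
(d) These observations pin down the coefficients.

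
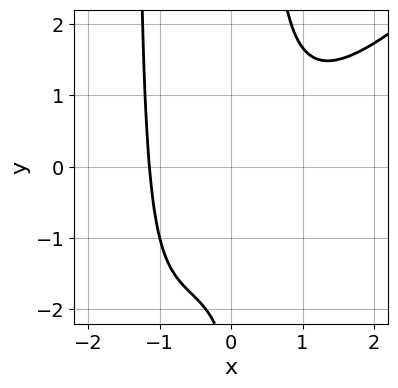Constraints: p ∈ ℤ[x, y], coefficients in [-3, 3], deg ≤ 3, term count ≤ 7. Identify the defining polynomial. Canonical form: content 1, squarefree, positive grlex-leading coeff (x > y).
2*x^3 - 2*x^2*y - 2*x*y + y + 3

First, the degree is 3 — the shape is more complex than any degree-2 curve.
Then, observable constraints: the curve avoids every integer y-axis point in the box.
Finally, fitting integer coefficients to these (and the overall shape) gives p.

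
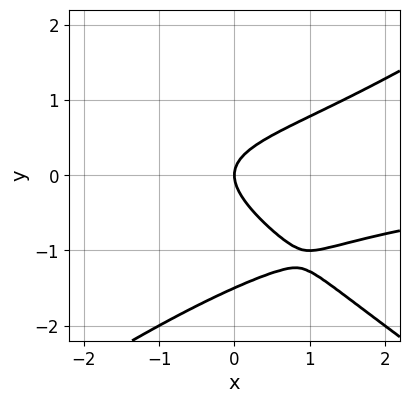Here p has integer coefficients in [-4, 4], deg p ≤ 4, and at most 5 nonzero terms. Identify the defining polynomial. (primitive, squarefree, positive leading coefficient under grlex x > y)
x^2*y - 2*y^3 - 3*y^2 + 2*x

(a) Degree: a generic line meets the curve in up to 3 points, so deg p = 3.
(b) Observable constraints: one x-axis crossing is at x = 0; it meets the y-axis at y = 0 (among the integer gridlines).
(c) These observations pin down the coefficients.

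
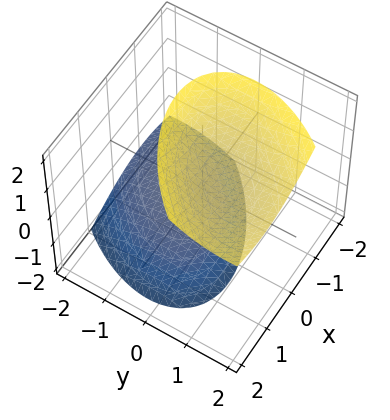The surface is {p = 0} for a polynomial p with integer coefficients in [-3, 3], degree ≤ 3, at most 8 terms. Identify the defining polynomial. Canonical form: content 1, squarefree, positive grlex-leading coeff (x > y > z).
1. The picture has 2 separate pieces.
2. The degree is 2 — a generic line meets the surface in up to 2 points.
3. Against the integer gridlines: no x-intercept at any integer in the box; it misses every integer gridline on the y-axis.
4. These observations pin down the coefficients.

x^2 - x*y + y^2 - y*z - z^2 + 2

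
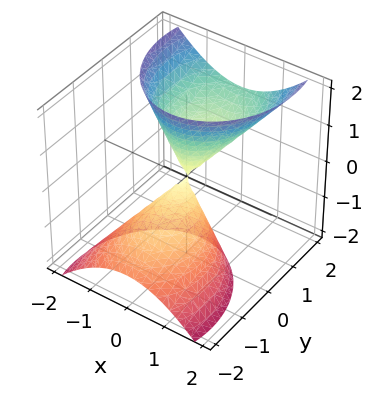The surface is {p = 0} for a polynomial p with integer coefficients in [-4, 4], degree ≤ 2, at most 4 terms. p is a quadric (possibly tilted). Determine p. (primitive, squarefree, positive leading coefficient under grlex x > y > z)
The picture has 2 separate pieces.
Degree: the shape is more complex than any degree-1 surface, so deg p = 2.
Observable constraints: it meets the x-axis at x = 0 (among the integer gridlines); it meets the y-axis at y = 0 (among the integer gridlines); it crosses the z-axis at the gridline z = 0.
Solving for integer coefficients yields p as stated.

3*x^2 + 2*y^2 - 3*y*z - z^2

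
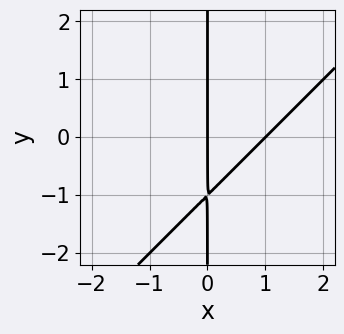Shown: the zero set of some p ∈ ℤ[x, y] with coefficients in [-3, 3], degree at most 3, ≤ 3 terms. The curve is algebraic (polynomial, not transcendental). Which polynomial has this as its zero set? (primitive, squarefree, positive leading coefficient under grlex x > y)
x^2 - x*y - x

First, degree: a generic line meets the curve in up to 2 points, so deg p = 2.
Then, observable constraints: every point of the y-axis in the box is on the curve; the x-axis gridline crossings are at x ∈ {0, 1}.
Finally, putting this together gives p.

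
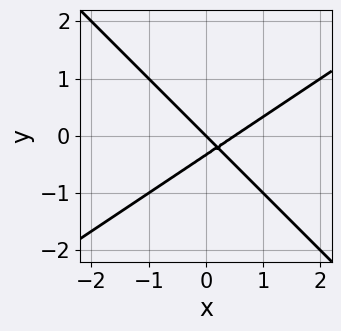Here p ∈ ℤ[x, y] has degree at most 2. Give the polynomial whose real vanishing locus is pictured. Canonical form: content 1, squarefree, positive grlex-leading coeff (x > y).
2*x^2 - x*y - 3*y^2 - x - y

(a) deg p = 2.
(b) Observable constraints: one x-axis crossing is at x = 0; it meets the y-axis at y = 0 (among the integer gridlines).
(c) Putting this together gives p.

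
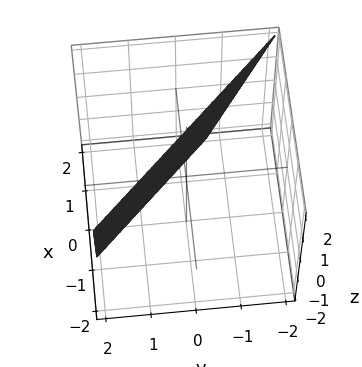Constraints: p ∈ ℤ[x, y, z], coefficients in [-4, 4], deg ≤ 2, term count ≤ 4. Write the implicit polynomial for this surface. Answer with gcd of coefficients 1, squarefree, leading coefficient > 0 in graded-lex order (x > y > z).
3*x + 3*y + z - 2

1. Degree: the surface is flat (a plane), so deg p = 1.
2. Against the integer gridlines: one z-axis crossing is at z = 2.
3. Matching integer coefficients to the picture gives p.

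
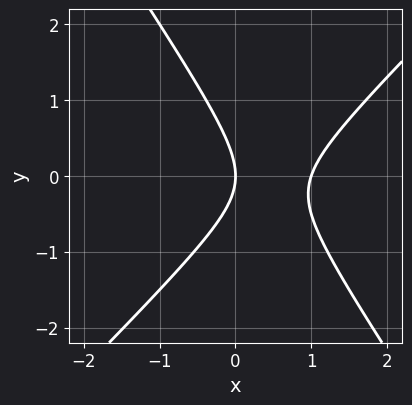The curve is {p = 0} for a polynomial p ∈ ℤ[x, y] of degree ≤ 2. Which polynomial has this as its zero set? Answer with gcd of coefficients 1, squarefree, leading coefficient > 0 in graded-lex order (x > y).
3*x^2 - x*y - 2*y^2 - 3*x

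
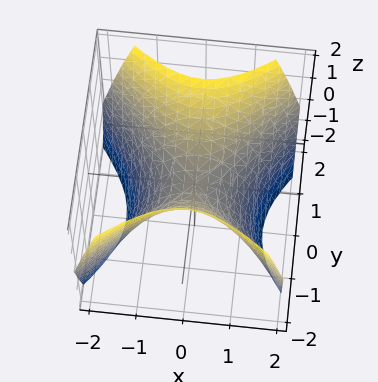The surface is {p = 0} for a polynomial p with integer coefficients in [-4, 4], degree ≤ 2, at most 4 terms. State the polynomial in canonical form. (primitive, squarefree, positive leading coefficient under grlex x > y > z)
x^2 - y^2 + z

Degree: a hyperbolic paraboloid; a quadric, so deg p = 2.
Symmetries: the x ↦ −x reflection is a symmetry, so x appears only in even powers; mirror symmetry y ↦ −y ⇒ only even powers of y.
Checking where it meets the axes: it meets the y-axis at y = 0 (among the integer gridlines); it meets the z-axis at z = 0 (among the integer gridlines); one x-axis crossing is at x = 0.
Matching integer coefficients to the picture gives p.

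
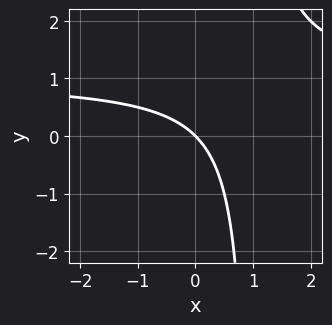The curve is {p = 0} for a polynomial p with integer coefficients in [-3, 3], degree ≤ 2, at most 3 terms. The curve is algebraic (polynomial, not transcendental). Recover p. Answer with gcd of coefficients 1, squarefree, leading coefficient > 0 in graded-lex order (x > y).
(a) deg p = 2. No degree-1 curve has this shape.
(b) Observable constraints: one x-axis crossing is at x = 0; it meets the y-axis at y = 0 (among the integer gridlines).
(c) The integer polynomial consistent with all of this is the stated p.

x*y - x - y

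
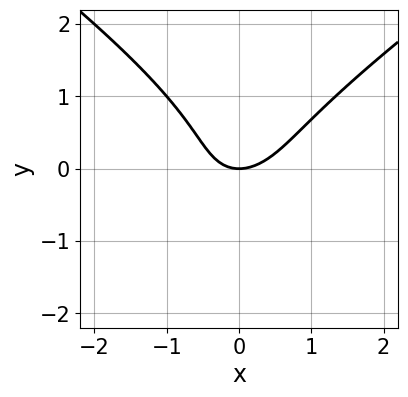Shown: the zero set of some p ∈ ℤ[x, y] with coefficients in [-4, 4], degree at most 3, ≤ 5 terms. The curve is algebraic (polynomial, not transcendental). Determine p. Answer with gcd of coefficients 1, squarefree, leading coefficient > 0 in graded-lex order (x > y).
(a) Degree: the shape is more complex than any degree-2 curve, so deg p = 3.
(b) Observable constraints: one x-axis crossing is at x = 0; one y-axis crossing is at y = 0.
(c) Together with the visible shape, these determine p as stated.

x^2*y - 2*y^3 + 2*x^2 - x*y - 2*y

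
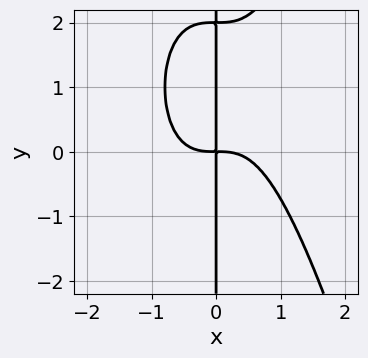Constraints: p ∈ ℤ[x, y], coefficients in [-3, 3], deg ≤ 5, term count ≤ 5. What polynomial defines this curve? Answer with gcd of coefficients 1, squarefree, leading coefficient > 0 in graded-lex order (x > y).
The degree is 4 — a generic line meets the curve in up to 4 points.
Against the integer gridlines: every point of the y-axis in the box is on the curve.
Matching integer coefficients to the picture gives p.

2*x^4 - x*y^2 + 2*x*y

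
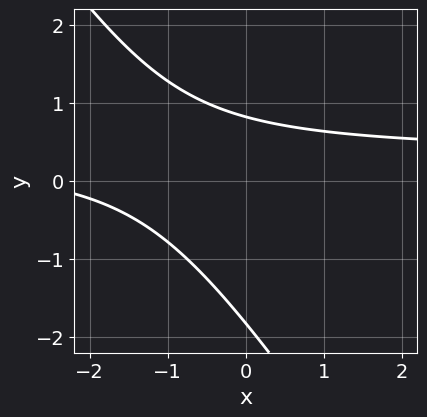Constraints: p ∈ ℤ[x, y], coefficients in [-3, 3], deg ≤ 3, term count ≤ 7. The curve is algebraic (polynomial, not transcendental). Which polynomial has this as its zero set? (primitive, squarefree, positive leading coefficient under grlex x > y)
3*x*y + 2*y^2 - x + 2*y - 3

(a) deg p = 2. The shape is more complex than any degree-1 curve.
(b) Observable constraints: no x-intercept at any integer in the box.
(c) Assembling these constraints gives the stated polynomial.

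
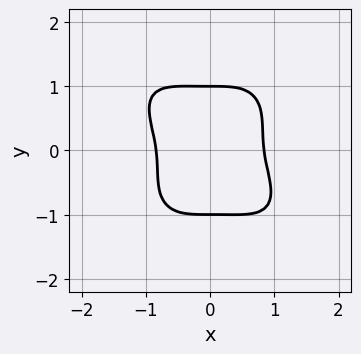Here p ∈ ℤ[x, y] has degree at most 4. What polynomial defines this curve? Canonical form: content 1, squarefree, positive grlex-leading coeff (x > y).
Degree: a generic line meets the curve in up to 4 points, so deg p = 4.
Against the integer gridlines: among the integer gridlines, it crosses the y-axis at y ∈ {-1, 1}.
Putting this together gives p.

2*x^4 + x^3*y + 2*y^4 - y^2 - 1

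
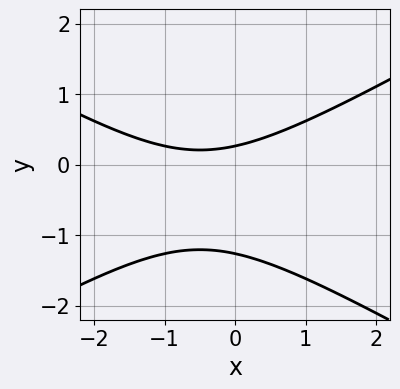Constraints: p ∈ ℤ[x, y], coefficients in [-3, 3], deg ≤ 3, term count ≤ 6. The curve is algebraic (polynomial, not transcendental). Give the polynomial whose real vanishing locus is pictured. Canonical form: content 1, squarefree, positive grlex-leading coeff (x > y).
x^2 - 3*y^2 + x - 3*y + 1

First, deg p = 2. A generic line meets the curve in up to 2 points.
Then, reading off the gridlines: it misses every integer gridline on the x-axis.
Finally, these observations pin down the coefficients.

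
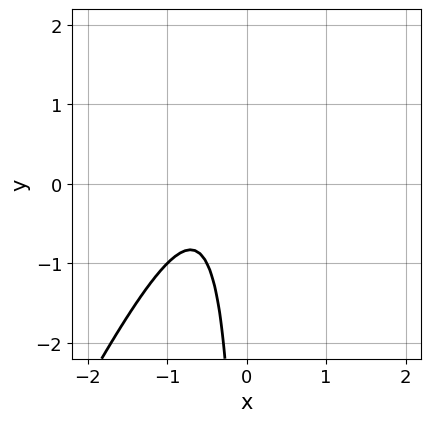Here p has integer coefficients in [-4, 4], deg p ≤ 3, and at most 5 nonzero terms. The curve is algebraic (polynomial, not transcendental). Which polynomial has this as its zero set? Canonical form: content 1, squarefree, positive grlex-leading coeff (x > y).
2*x^2 - x*y + 2*x + 1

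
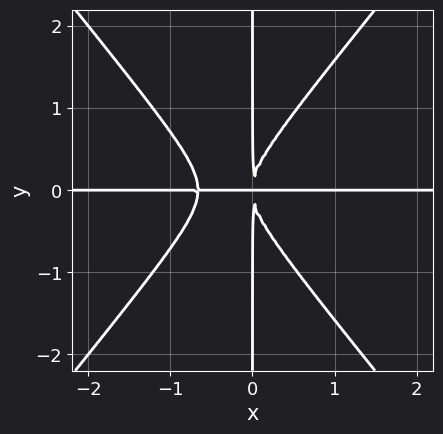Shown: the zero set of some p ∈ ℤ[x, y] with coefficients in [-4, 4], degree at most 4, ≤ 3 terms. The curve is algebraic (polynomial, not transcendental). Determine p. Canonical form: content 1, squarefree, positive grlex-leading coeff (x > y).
3*x^3*y - 2*x*y^3 + 2*x^2*y

(a) deg p = 4.
(b) Checking where it meets the axes: every point of the x-axis in the box is on the curve; the visible y-axis segment lies entirely on the curve.
(c) The integer polynomial consistent with all of this is the stated p.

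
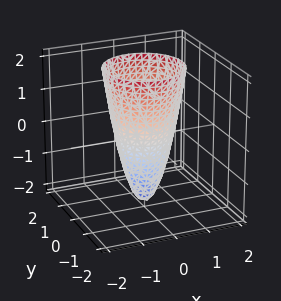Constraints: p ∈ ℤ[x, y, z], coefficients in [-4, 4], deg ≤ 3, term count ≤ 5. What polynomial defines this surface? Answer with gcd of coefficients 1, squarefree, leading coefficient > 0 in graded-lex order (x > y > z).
3*x^2 + 3*y^2 - z - 2

(a) Degree: a generic line meets the surface in up to 2 points, so deg p = 2.
(b) Symmetries: every cross-section ⟂ z is a circle, so x, y appear only via x² + y².
(c) From the axis intercepts and sections: a circular section at z = -1 has radius between 0 and 1; one z-axis crossing is at z = -2.
(d) These observations pin down the coefficients.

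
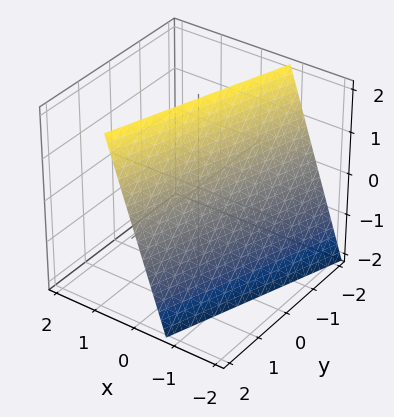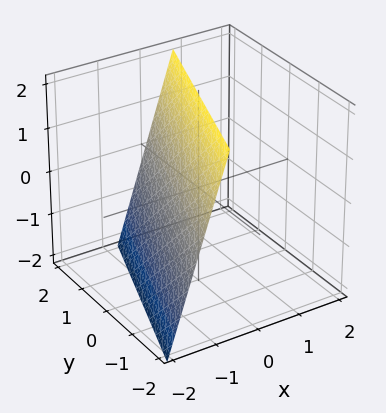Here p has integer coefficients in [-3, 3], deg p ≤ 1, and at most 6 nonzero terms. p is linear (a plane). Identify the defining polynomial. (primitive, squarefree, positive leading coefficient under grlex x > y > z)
(a) The degree is 1 — the surface is flat (a plane).
(b) Against the integer gridlines: it crosses the y-axis at the gridline y = 2; it meets the z-axis at z = 2 (among the integer gridlines).
(c) Matching integer coefficients to the picture gives p.

3*x - y - z + 2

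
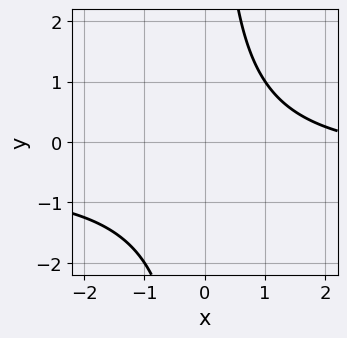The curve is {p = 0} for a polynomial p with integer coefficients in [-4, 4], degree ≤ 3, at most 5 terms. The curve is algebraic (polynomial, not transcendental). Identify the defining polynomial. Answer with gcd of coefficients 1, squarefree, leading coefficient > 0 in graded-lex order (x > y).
1. Degree: the shape is more complex than any degree-1 curve, so deg p = 2.
2. From the visible intercepts: it misses every integer gridline on the x-axis; it misses every integer gridline on the y-axis.
3. Matching integer coefficients to the picture gives p.

2*x*y + x - 3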